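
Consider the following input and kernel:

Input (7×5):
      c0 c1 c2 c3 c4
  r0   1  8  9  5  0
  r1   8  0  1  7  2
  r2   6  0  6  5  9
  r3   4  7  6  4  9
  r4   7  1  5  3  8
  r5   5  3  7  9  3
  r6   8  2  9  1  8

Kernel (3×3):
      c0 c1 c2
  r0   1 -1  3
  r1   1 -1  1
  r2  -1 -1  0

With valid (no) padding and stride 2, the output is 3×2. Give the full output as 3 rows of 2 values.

Output[0,0]: The receptive field on the input at this output position is [1 8 9 / 8 0 1 / 6 0 6]. Elementwise product with the kernel and sum: 1·1 + 8·-1 + 9·3 + 8·1 + 0·-1 + 1·1 + 6·-1 + 0·-1.

23 -11
19 31
20 17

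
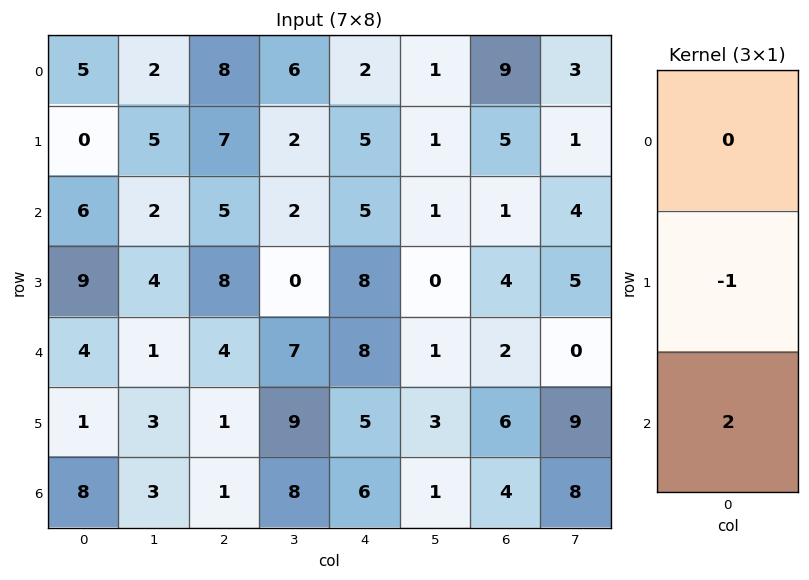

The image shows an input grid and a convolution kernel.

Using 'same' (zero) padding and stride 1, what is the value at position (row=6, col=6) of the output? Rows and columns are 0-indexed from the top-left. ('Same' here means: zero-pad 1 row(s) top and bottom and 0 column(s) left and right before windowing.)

-4

The receptive field on the zero-padded input at this output position is [6 / 4 / 0]. Elementwise product with the kernel and sum: 4·-1 + 0·2.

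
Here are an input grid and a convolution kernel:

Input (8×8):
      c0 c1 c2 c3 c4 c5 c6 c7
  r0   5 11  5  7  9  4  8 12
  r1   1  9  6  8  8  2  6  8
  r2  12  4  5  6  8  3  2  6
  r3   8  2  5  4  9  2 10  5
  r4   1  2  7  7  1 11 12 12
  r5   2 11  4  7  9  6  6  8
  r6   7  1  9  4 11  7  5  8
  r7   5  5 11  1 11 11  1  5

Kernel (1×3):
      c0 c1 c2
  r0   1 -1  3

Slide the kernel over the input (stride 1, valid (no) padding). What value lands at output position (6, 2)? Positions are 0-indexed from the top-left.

The receptive field on the input at this output position is [9 4 11]. Elementwise product with the kernel and sum: 9·1 + 4·-1 + 11·3.

38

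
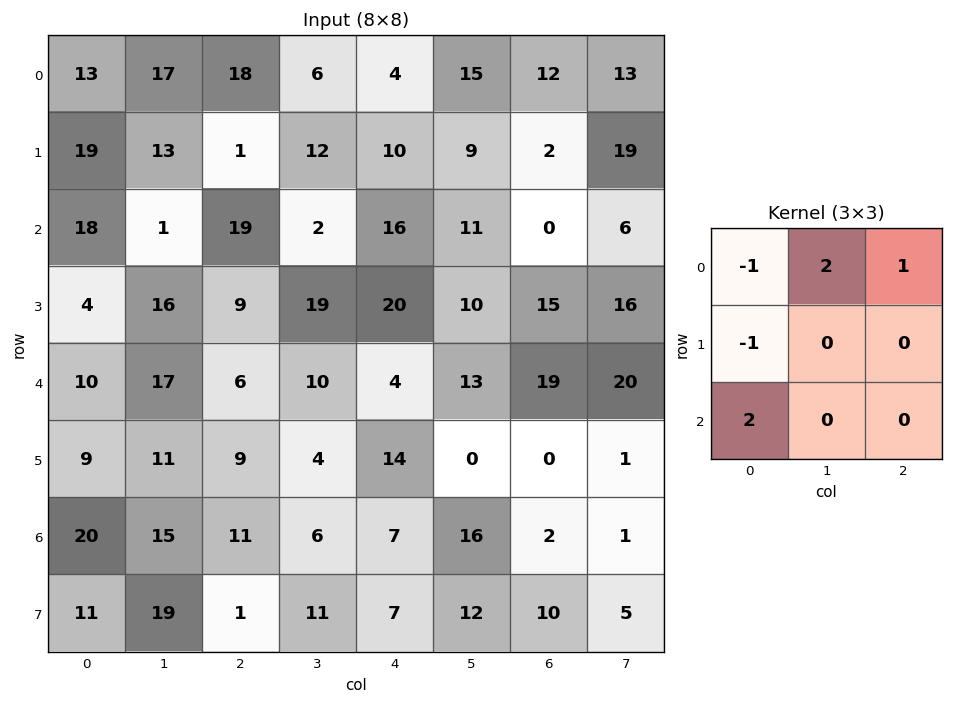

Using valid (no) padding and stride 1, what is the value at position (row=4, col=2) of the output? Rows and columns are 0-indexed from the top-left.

31

The receptive field on the input at this output position is [6 10 4 / 9 4 14 / 11 6 7]. Elementwise product with the kernel and sum: 6·-1 + 10·2 + 4·1 + 9·-1 + 11·2.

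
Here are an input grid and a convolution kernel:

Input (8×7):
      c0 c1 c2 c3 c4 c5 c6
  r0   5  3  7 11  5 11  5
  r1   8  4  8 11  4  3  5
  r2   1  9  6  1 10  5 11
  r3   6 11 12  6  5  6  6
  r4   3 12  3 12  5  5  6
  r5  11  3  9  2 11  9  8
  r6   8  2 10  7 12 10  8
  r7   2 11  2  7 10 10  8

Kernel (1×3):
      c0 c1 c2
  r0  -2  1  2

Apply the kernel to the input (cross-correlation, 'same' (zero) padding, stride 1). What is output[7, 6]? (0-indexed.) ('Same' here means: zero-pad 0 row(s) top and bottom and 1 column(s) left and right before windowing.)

-12

The receptive field on the zero-padded input at this output position is [10 8 0]. Elementwise product with the kernel and sum: 10·-2 + 8·1 + 0·2.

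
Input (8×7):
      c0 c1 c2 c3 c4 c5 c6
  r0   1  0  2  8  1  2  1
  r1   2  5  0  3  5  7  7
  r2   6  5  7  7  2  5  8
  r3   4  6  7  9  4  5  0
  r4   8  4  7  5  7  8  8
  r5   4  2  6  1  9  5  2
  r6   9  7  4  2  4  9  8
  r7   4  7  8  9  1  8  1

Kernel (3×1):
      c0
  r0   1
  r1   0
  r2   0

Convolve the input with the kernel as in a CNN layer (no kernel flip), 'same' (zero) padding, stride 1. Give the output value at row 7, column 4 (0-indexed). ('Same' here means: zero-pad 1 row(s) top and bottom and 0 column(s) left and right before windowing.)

The receptive field on the zero-padded input at this output position is [4 / 1 / 0]. Elementwise product with the kernel and sum: 4·1.

4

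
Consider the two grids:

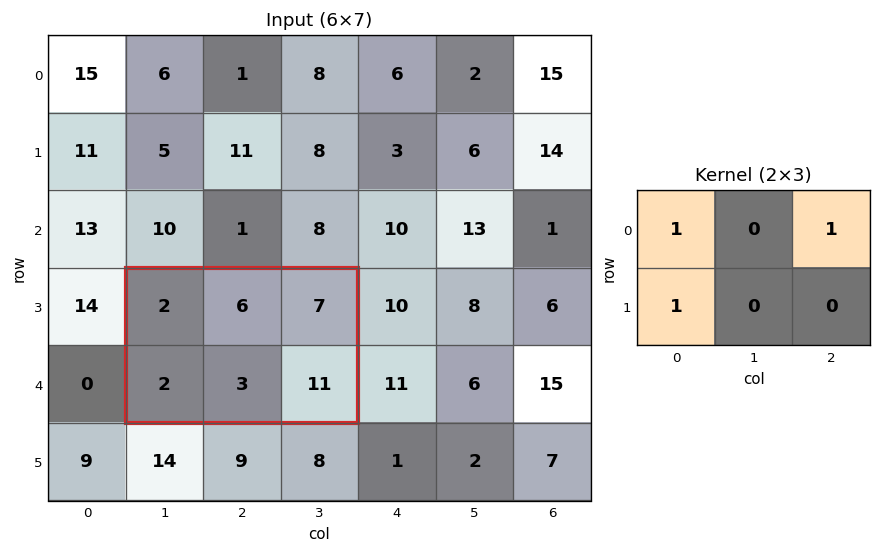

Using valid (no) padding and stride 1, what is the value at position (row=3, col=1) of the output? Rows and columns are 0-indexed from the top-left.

11

The receptive field on the input at this output position is [2 6 7 / 2 3 11]. Elementwise product with the kernel and sum: 2·1 + 7·1 + 2·1.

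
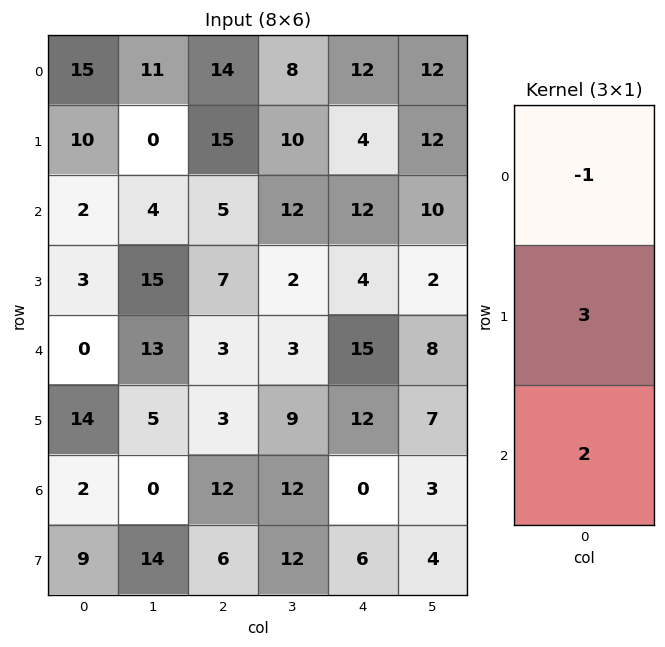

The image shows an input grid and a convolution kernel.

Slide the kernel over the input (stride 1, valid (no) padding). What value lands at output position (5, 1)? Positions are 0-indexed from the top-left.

The receptive field on the input at this output position is [5 / 0 / 14]. Elementwise product with the kernel and sum: 5·-1 + 0·3 + 14·2.

23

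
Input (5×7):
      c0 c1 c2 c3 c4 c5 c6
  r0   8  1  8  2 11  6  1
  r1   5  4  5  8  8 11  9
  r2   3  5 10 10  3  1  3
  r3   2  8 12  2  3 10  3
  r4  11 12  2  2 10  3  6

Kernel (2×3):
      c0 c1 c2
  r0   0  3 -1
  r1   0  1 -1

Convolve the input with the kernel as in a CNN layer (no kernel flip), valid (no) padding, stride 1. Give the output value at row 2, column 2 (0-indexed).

26

The receptive field on the input at this output position is [10 10 3 / 12 2 3]. Elementwise product with the kernel and sum: 10·3 + 3·-1 + 2·1 + 3·-1.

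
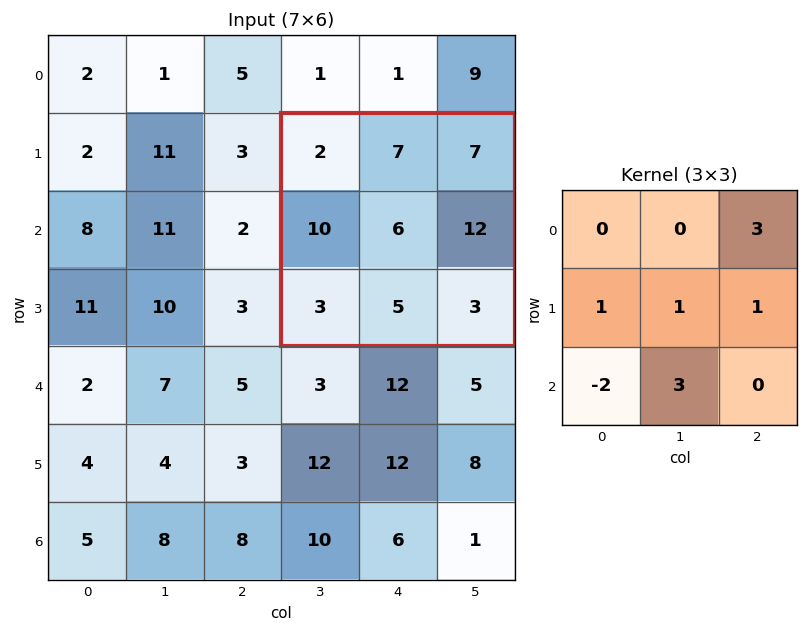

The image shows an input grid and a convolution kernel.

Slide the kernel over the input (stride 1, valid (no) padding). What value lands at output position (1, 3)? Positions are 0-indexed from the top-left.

58

The receptive field on the input at this output position is [2 7 7 / 10 6 12 / 3 5 3]. Elementwise product with the kernel and sum: 7·3 + 10·1 + 6·1 + 12·1 + 3·-2 + 5·3.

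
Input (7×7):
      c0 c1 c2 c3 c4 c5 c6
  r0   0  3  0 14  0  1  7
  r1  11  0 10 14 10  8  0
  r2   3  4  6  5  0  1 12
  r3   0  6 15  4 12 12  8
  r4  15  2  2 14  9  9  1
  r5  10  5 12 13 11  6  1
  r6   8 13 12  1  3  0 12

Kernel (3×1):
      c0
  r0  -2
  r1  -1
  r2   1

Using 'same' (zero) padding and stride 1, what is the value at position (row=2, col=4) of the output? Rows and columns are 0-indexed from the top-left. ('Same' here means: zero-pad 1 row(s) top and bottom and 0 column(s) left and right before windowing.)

The receptive field on the zero-padded input at this output position is [10 / 0 / 12]. Elementwise product with the kernel and sum: 10·-2 + 0·-1 + 12·1.

-8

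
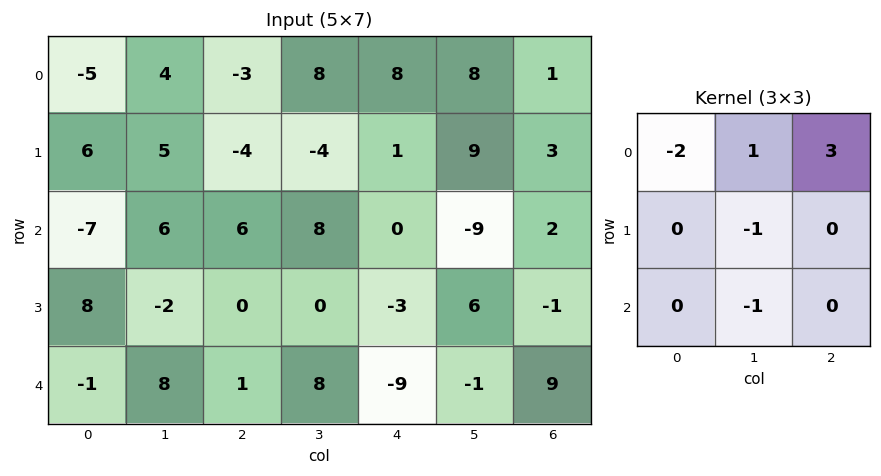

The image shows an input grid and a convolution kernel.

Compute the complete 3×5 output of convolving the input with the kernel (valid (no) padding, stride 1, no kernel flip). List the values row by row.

-6 11 34 15 -5
-23 -32 -1 39 19
32 17 -12 -31 -8

Output[0,0]: The receptive field on the input at this output position is [-5 4 -3 / 6 5 -4 / -7 6 6]. Elementwise product with the kernel and sum: -5·-2 + 4·1 + -3·3 + 5·-1 + 6·-1.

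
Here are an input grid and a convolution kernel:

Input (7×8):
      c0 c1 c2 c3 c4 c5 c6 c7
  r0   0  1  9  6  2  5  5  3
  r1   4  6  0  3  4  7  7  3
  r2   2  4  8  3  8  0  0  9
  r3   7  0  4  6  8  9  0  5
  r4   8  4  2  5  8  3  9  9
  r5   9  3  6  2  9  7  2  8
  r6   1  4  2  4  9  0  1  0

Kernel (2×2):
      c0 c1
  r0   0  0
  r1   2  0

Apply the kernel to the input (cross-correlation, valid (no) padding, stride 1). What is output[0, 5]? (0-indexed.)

The receptive field on the input at this output position is [5 5 / 7 7]. Elementwise product with the kernel and sum: 7·2.

14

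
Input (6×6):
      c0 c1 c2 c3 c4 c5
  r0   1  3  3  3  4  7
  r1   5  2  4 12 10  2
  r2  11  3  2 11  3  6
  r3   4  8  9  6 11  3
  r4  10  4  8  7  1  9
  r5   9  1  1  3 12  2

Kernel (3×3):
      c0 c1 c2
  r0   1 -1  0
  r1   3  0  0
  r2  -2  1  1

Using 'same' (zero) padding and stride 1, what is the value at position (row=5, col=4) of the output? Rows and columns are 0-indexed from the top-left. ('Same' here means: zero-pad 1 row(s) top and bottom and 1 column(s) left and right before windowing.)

15

The receptive field on the zero-padded input at this output position is [7 1 9 / 3 12 2 / 0 0 0]. Elementwise product with the kernel and sum: 7·1 + 1·-1 + 3·3 + 0·-2 + 0·1 + 0·1.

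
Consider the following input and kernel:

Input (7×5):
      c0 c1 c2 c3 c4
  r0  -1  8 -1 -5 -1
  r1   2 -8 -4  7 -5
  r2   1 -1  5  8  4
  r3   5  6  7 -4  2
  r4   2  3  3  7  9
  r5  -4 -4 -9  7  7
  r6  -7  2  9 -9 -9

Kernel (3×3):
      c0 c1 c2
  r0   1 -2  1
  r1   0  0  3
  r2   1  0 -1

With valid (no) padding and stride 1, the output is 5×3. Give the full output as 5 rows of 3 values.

Output[0,0]: The receptive field on the input at this output position is [-1 8 -1 / 2 -8 -4 / 1 -1 5]. Elementwise product with the kernel and sum: -1·1 + 8·-2 + -1·1 + -4·3 + 1·1 + 5·-1.

-34 17 -6
27 41 -6
28 -19 -7
14 -2 28
-44 36 37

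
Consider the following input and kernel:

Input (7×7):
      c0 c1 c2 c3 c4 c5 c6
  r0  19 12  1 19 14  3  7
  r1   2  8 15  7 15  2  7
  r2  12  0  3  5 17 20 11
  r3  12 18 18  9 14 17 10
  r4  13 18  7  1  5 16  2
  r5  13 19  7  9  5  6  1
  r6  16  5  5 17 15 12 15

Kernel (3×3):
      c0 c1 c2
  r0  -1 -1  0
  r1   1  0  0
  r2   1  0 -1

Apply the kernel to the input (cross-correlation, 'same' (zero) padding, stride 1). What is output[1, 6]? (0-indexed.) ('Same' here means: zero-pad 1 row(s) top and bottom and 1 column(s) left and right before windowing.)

12

The receptive field on the zero-padded input at this output position is [3 7 0 / 2 7 0 / 20 11 0]. Elementwise product with the kernel and sum: 3·-1 + 7·-1 + 2·1 + 20·1 + 0·-1.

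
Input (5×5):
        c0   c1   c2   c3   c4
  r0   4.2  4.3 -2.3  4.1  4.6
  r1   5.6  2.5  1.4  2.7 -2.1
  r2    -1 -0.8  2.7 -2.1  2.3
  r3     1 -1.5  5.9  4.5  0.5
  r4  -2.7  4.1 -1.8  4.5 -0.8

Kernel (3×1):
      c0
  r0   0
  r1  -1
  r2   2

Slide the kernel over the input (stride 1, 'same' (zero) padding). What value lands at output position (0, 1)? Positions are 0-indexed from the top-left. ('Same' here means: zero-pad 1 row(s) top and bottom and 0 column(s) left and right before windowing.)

0.7

The receptive field on the zero-padded input at this output position is [0 / 4.3 / 2.5]. Elementwise product with the kernel and sum: 4.3·-1 + 2.5·2.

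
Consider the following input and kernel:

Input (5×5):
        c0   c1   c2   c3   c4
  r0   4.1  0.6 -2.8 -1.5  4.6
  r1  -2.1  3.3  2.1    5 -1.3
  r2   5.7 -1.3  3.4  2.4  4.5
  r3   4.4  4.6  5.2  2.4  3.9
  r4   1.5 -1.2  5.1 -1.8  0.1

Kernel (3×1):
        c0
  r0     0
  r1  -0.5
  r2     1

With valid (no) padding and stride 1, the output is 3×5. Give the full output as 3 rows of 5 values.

6.75 -2.95 2.35 -0.1 5.15
1.55 5.25 3.5 1.2 1.65
-0.7 -3.5 2.5 -3 -1.85

Output[0,0]: The receptive field on the input at this output position is [4.1 / -2.1 / 5.7]. Elementwise product with the kernel and sum: -2.1·-0.5 + 5.7·1.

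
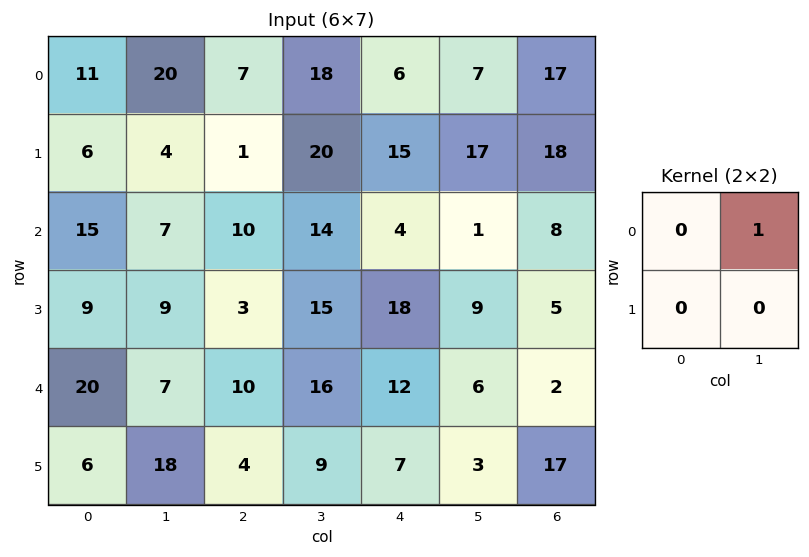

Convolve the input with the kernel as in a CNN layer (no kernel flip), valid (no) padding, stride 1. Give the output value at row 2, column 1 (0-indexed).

The receptive field on the input at this output position is [7 10 / 9 3]. Elementwise product with the kernel and sum: 10·1.

10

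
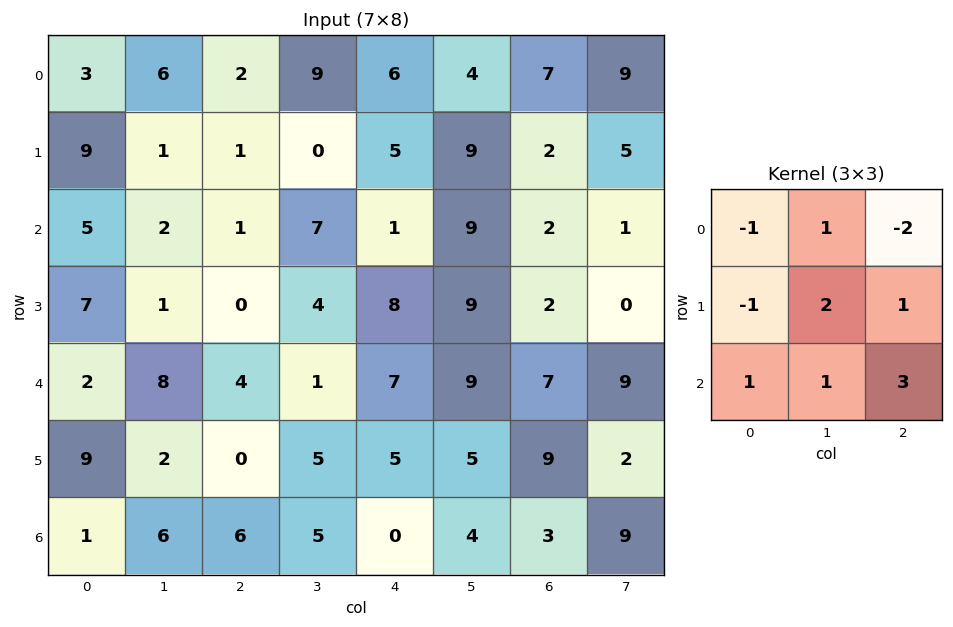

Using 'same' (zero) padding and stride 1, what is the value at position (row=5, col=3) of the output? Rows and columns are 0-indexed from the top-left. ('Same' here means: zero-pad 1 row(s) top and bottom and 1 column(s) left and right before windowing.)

9

The receptive field on the zero-padded input at this output position is [4 1 7 / 0 5 5 / 6 5 0]. Elementwise product with the kernel and sum: 4·-1 + 1·1 + 7·-2 + 0·-1 + 5·2 + 5·1 + 6·1 + 5·1 + 0·3.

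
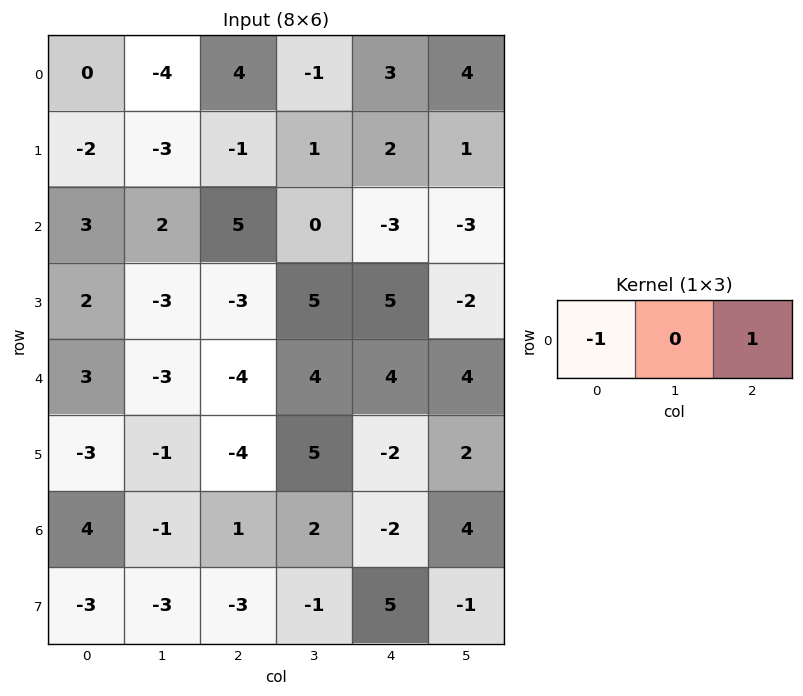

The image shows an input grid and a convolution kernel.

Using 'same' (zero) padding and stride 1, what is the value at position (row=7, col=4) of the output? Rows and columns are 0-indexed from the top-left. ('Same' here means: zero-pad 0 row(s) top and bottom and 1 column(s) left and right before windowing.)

0

The receptive field on the zero-padded input at this output position is [-1 5 -1]. Elementwise product with the kernel and sum: -1·-1 + -1·1.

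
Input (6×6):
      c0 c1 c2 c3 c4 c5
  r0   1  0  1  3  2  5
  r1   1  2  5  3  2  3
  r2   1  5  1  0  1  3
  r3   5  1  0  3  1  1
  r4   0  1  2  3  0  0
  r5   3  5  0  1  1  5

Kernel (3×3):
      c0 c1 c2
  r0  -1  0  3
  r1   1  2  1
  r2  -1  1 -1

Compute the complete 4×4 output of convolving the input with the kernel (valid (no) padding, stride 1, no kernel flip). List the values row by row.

15 20 16 20
22 10 5 8
8 -3 10 12
1 10 11 -2

Output[0,0]: The receptive field on the input at this output position is [1 0 1 / 1 2 5 / 1 5 1]. Elementwise product with the kernel and sum: 1·-1 + 1·3 + 1·1 + 2·2 + 5·1 + 1·-1 + 5·1 + 1·-1.
Output[0,1]: The receptive field on the input at this output position is [0 1 3 / 2 5 3 / 5 1 0]. Elementwise product with the kernel and sum: 0·-1 + 3·3 + 2·1 + 5·2 + 3·1 + 5·-1 + 1·1 + 0·-1.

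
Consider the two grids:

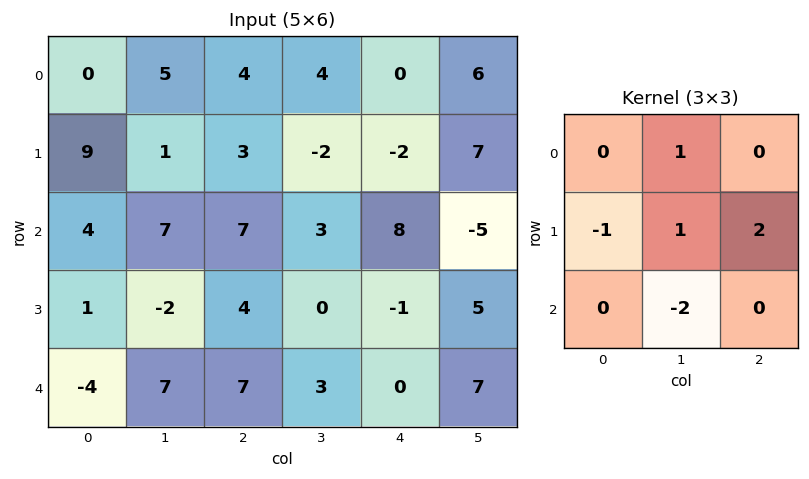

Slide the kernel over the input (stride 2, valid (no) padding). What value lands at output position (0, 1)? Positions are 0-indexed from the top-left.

The receptive field on the input at this output position is [4 4 0 / 3 -2 -2 / 7 3 8]. Elementwise product with the kernel and sum: 4·1 + 3·-1 + -2·1 + -2·2 + 3·-2.

-11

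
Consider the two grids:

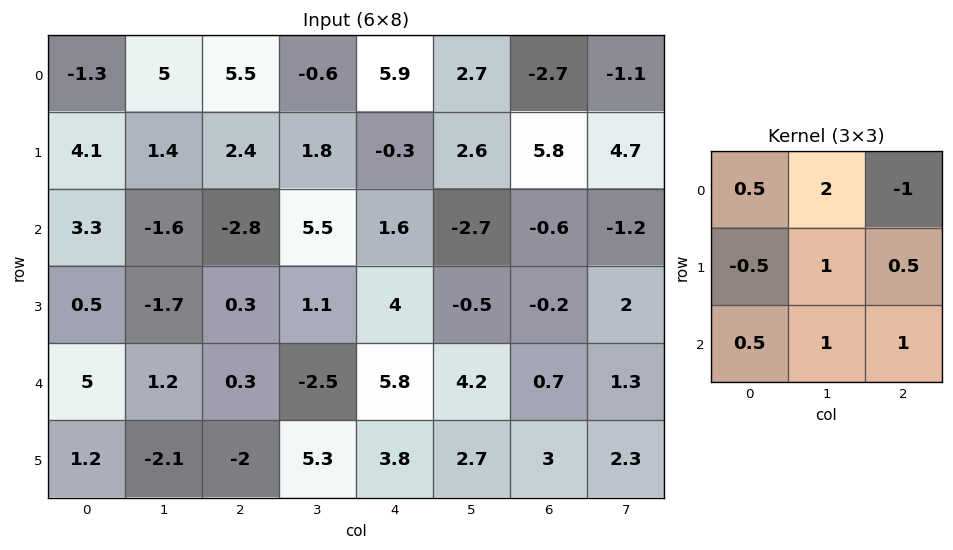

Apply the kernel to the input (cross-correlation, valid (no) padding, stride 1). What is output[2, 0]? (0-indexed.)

The receptive field on the input at this output position is [3.3 -1.6 -2.8 / 0.5 -1.7 0.3 / 5 1.2 0.3]. Elementwise product with the kernel and sum: 3.3·0.5 + -1.6·2 + -2.8·-1 + 0.5·-0.5 + -1.7·1 + 0.3·0.5 + 5·0.5 + 1.2·1 + 0.3·1.

3.45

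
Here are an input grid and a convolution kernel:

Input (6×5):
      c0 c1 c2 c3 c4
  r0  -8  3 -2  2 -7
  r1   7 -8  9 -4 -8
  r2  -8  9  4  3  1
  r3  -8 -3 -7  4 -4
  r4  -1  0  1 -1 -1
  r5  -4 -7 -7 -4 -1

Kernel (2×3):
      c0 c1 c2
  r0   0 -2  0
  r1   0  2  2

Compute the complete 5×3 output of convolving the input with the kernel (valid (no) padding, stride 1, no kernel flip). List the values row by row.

Output[0,0]: The receptive field on the input at this output position is [-8 3 -2 / 7 -8 9]. Elementwise product with the kernel and sum: 3·-2 + -8·2 + 9·2.
Output[0,1]: The receptive field on the input at this output position is [3 -2 2 / -8 9 -4]. Elementwise product with the kernel and sum: -2·-2 + 9·2 + -4·2.

-4 14 -28
42 -4 16
-38 -14 -6
8 14 -12
-28 -24 -8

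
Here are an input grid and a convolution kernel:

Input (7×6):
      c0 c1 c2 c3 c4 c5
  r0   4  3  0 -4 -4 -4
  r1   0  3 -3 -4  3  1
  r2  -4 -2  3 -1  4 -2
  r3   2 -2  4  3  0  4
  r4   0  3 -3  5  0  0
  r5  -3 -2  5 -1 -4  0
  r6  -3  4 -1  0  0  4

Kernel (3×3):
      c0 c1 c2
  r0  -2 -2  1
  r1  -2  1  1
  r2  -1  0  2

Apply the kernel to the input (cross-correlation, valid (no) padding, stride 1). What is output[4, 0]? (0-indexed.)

1

The receptive field on the input at this output position is [0 3 -3 / -3 -2 5 / -3 4 -1]. Elementwise product with the kernel and sum: 0·-2 + 3·-2 + -3·1 + -3·-2 + -2·1 + 5·1 + -3·-1 + -1·2.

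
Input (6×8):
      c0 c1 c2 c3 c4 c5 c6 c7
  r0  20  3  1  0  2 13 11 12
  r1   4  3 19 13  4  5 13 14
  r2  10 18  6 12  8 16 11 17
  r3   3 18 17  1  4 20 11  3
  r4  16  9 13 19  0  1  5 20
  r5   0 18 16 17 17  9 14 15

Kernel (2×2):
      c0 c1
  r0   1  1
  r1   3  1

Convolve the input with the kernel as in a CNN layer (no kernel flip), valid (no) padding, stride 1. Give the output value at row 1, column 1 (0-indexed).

82

The receptive field on the input at this output position is [3 19 / 18 6]. Elementwise product with the kernel and sum: 3·1 + 19·1 + 18·3 + 6·1.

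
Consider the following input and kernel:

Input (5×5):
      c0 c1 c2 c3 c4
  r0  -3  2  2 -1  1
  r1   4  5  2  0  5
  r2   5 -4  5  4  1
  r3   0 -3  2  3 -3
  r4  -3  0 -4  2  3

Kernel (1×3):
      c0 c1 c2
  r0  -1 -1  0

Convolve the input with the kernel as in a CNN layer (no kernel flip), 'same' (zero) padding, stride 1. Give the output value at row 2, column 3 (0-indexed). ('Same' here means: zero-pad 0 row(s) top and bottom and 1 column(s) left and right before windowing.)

The receptive field on the zero-padded input at this output position is [5 4 1]. Elementwise product with the kernel and sum: 5·-1 + 4·-1.

-9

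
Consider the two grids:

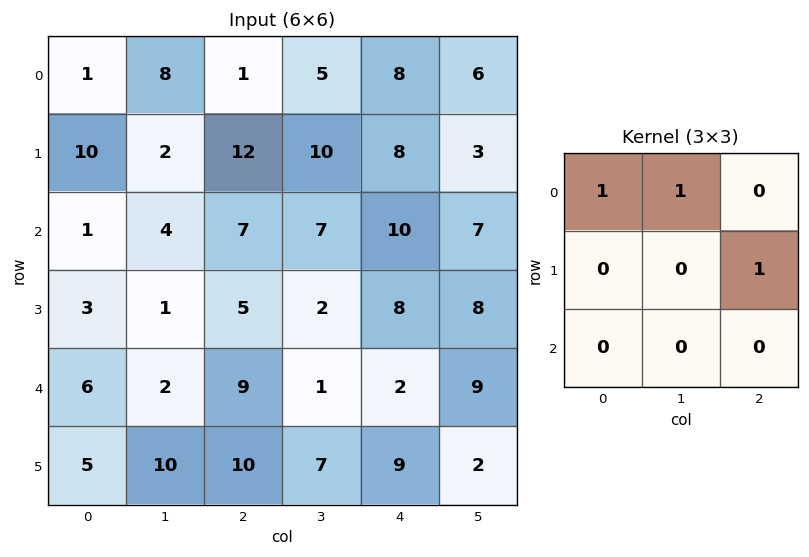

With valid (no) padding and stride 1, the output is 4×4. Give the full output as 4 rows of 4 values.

Output[0,0]: The receptive field on the input at this output position is [1 8 1 / 10 2 12 / 1 4 7]. Elementwise product with the kernel and sum: 1·1 + 8·1 + 12·1.

21 19 14 16
19 21 32 25
10 13 22 25
13 7 9 19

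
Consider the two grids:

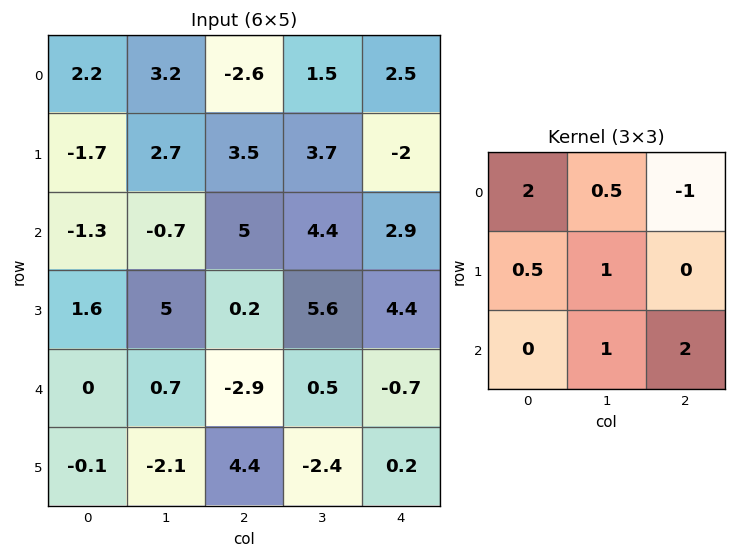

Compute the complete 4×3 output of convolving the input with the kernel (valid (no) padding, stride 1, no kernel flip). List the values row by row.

19.75 22.25 8.7
-1.5 19.5 32.15
-7.25 -2.5 14.1
12.9 1.55 -4.15

Output[0,0]: The receptive field on the input at this output position is [2.2 3.2 -2.6 / -1.7 2.7 3.5 / -1.3 -0.7 5]. Elementwise product with the kernel and sum: 2.2·2 + 3.2·0.5 + -2.6·-1 + -1.7·0.5 + 2.7·1 + -0.7·1 + 5·2.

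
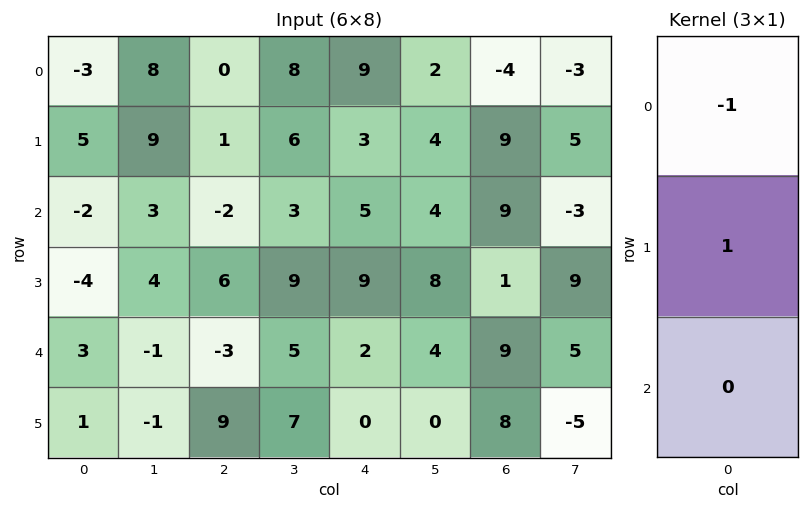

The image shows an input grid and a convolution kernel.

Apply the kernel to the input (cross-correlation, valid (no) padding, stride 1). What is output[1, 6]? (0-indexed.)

The receptive field on the input at this output position is [9 / 9 / 1]. Elementwise product with the kernel and sum: 9·-1 + 9·1.

0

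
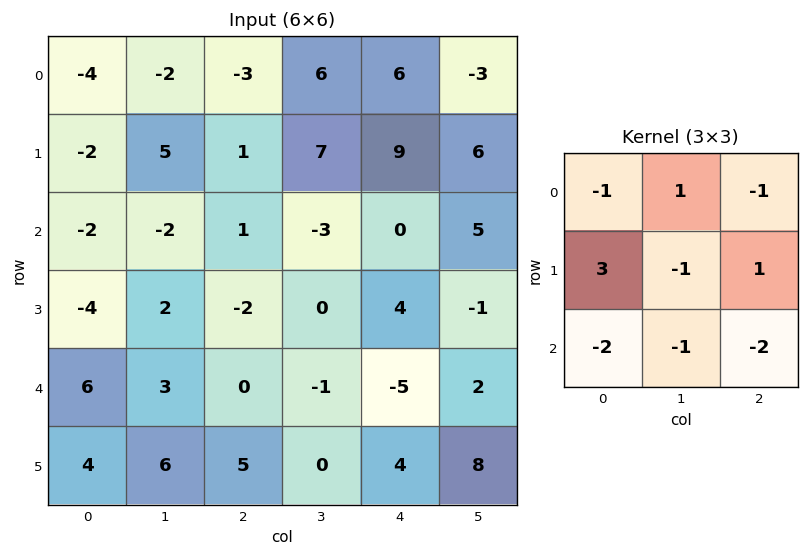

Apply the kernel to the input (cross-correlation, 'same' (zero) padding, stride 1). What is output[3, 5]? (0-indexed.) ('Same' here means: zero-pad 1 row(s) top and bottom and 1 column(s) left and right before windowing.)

The receptive field on the zero-padded input at this output position is [0 5 0 / 4 -1 0 / -5 2 0]. Elementwise product with the kernel and sum: 0·-1 + 5·1 + 0·-1 + 4·3 + -1·-1 + 0·1 + -5·-2 + 2·-1 + 0·-2.

26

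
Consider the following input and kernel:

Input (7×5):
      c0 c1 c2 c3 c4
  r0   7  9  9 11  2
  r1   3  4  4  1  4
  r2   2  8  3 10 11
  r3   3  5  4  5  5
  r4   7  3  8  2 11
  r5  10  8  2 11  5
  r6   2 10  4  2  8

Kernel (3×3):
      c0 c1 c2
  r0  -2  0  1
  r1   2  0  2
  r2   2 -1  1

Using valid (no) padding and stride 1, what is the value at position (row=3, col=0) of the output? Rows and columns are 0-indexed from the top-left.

42

The receptive field on the input at this output position is [3 5 4 / 7 3 8 / 10 8 2]. Elementwise product with the kernel and sum: 3·-2 + 4·1 + 7·2 + 8·2 + 10·2 + 8·-1 + 2·1.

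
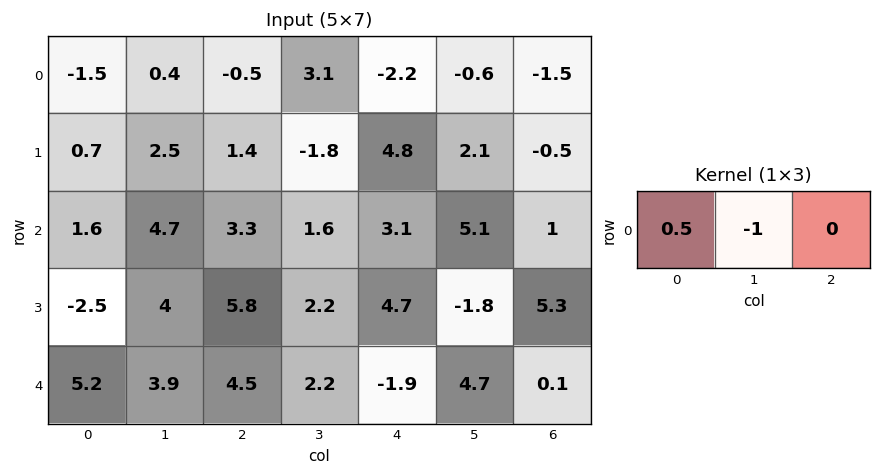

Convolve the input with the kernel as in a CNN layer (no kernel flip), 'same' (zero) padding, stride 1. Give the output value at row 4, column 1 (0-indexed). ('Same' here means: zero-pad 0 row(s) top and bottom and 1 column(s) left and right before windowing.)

-1.3

The receptive field on the zero-padded input at this output position is [5.2 3.9 4.5]. Elementwise product with the kernel and sum: 5.2·0.5 + 3.9·-1.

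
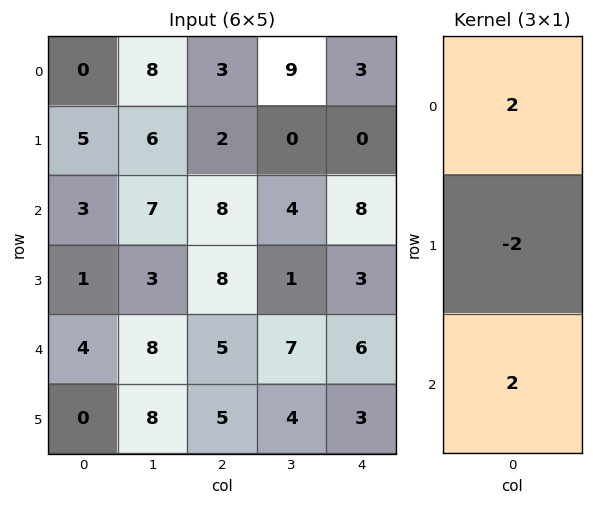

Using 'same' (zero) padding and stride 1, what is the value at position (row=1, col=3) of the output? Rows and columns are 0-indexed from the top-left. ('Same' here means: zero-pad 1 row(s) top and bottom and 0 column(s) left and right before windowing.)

The receptive field on the zero-padded input at this output position is [9 / 0 / 4]. Elementwise product with the kernel and sum: 9·2 + 0·-2 + 4·2.

26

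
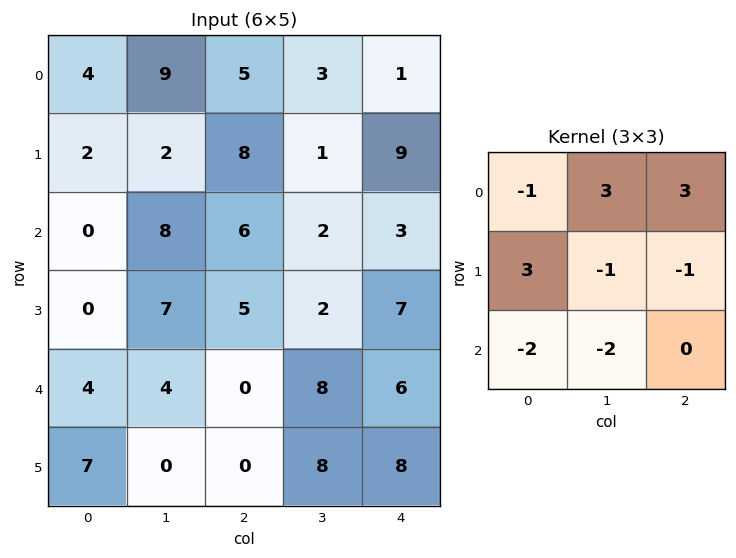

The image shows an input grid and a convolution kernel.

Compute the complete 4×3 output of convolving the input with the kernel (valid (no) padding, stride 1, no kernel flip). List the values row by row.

18 -16 5
0 17 21
14 22 -1
30 18 -8

Output[0,0]: The receptive field on the input at this output position is [4 9 5 / 2 2 8 / 0 8 6]. Elementwise product with the kernel and sum: 4·-1 + 9·3 + 5·3 + 2·3 + 2·-1 + 8·-1 + 0·-2 + 8·-2.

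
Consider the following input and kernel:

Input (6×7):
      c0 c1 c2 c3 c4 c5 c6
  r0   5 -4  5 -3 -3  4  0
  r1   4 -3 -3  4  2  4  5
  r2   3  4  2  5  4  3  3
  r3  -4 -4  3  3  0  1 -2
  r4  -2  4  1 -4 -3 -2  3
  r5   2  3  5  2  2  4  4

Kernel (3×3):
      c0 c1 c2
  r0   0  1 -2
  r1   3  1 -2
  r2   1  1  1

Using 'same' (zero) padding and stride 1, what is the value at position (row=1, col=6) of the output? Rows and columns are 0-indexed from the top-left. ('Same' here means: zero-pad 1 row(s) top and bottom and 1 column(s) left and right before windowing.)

23

The receptive field on the zero-padded input at this output position is [4 0 0 / 4 5 0 / 3 3 0]. Elementwise product with the kernel and sum: 0·1 + 0·-2 + 4·3 + 5·1 + 0·-2 + 3·1 + 3·1 + 0·1.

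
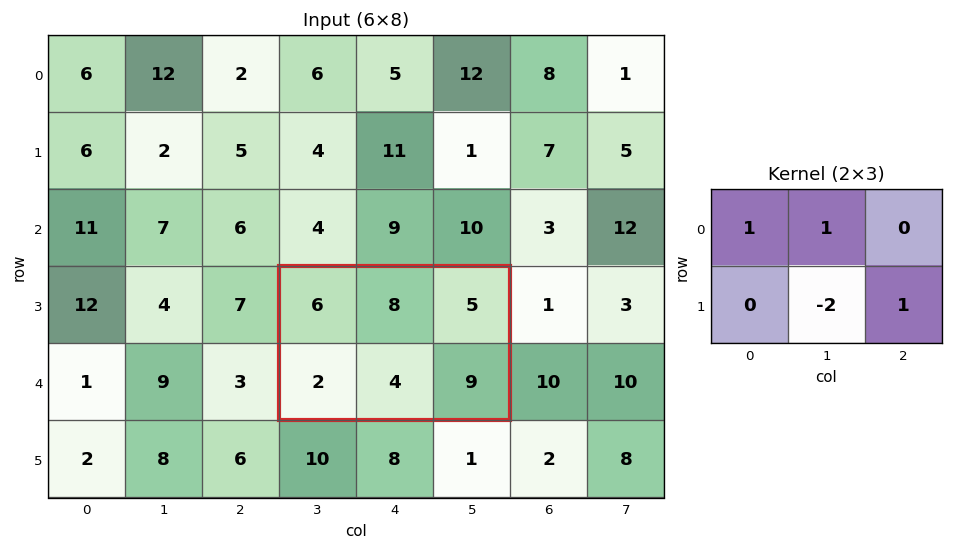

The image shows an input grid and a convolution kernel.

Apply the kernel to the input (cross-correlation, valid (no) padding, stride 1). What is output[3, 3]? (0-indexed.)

The receptive field on the input at this output position is [6 8 5 / 2 4 9]. Elementwise product with the kernel and sum: 6·1 + 8·1 + 4·-2 + 9·1.

15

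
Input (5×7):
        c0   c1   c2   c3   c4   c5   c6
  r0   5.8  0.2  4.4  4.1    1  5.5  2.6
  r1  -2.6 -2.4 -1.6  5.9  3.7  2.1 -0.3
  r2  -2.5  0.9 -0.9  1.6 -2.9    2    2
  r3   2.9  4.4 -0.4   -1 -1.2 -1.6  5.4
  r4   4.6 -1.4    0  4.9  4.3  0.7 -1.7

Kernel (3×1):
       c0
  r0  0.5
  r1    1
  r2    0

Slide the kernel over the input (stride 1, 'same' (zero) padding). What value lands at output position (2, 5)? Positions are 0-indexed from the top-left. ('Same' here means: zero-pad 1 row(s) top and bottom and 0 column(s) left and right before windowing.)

The receptive field on the zero-padded input at this output position is [2.1 / 2 / -1.6]. Elementwise product with the kernel and sum: 2.1·0.5 + 2·1.

3.05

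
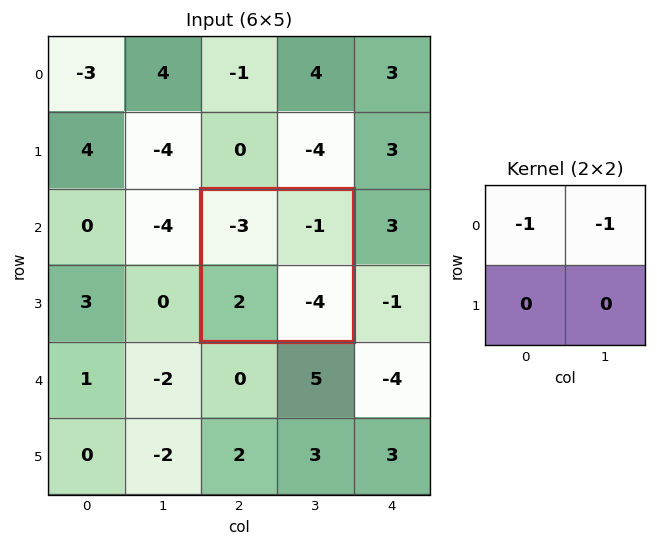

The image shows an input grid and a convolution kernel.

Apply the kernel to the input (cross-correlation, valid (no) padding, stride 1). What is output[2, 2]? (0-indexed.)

4

The receptive field on the input at this output position is [-3 -1 / 2 -4]. Elementwise product with the kernel and sum: -3·-1 + -1·-1.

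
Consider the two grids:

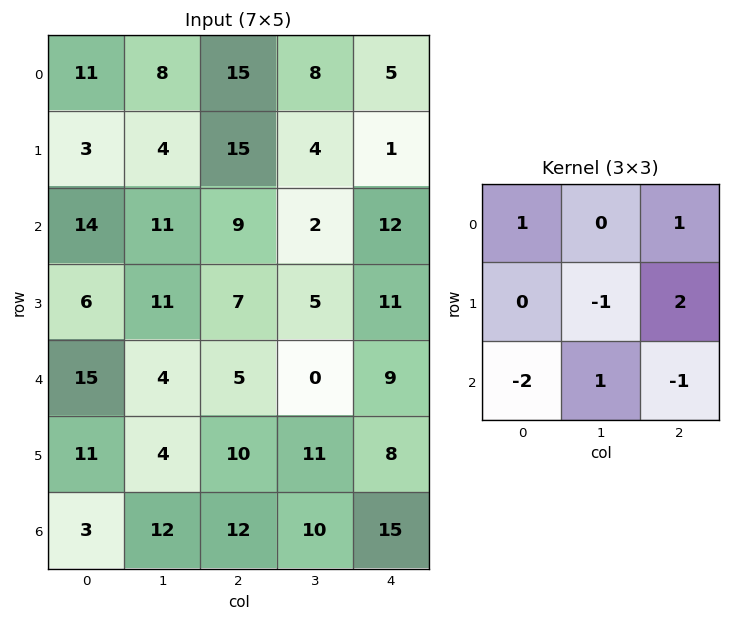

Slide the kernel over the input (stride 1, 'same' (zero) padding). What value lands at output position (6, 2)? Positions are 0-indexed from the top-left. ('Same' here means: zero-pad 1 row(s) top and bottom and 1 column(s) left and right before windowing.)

23

The receptive field on the zero-padded input at this output position is [4 10 11 / 12 12 10 / 0 0 0]. Elementwise product with the kernel and sum: 4·1 + 11·1 + 12·-1 + 10·2 + 0·-2 + 0·1 + 0·-1.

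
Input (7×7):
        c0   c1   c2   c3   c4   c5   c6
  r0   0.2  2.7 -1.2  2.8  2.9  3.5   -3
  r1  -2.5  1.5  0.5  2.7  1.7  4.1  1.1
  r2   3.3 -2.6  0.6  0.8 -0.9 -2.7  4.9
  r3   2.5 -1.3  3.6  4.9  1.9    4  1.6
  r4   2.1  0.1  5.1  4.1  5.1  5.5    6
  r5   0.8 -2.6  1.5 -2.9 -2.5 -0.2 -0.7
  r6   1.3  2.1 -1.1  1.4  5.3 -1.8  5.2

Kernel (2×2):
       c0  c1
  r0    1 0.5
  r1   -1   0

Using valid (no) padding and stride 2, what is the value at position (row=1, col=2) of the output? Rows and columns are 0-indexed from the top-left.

The receptive field on the input at this output position is [-0.9 -2.7 / 1.9 4]. Elementwise product with the kernel and sum: -0.9·1 + -2.7·0.5 + 1.9·-1.

-4.15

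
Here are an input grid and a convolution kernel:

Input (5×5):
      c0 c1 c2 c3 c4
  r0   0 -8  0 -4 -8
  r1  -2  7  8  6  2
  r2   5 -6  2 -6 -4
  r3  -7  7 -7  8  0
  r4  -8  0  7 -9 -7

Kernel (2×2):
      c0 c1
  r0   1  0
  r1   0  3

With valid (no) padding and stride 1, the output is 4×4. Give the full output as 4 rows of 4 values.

21 16 18 2
-20 13 -10 -6
26 -27 26 -6
-7 28 -34 -13

Output[0,0]: The receptive field on the input at this output position is [0 -8 / -2 7]. Elementwise product with the kernel and sum: 0·1 + 7·3.
Output[0,1]: The receptive field on the input at this output position is [-8 0 / 7 8]. Elementwise product with the kernel and sum: -8·1 + 8·3.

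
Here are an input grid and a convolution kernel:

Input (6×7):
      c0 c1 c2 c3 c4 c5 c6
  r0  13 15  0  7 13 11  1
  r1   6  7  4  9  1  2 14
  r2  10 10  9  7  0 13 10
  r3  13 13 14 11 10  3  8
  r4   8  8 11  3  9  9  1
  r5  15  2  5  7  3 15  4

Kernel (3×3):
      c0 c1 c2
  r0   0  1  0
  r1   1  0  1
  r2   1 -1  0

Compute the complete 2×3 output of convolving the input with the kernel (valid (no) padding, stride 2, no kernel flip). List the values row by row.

Output[0,0]: The receptive field on the input at this output position is [13 15 0 / 6 7 4 / 10 10 9]. Elementwise product with the kernel and sum: 15·1 + 6·1 + 4·1 + 10·1 + 10·-1.
Output[0,1]: The receptive field on the input at this output position is [0 7 13 / 4 9 1 / 9 7 0]. Elementwise product with the kernel and sum: 7·1 + 4·1 + 1·1 + 9·1 + 7·-1.

25 14 13
37 39 31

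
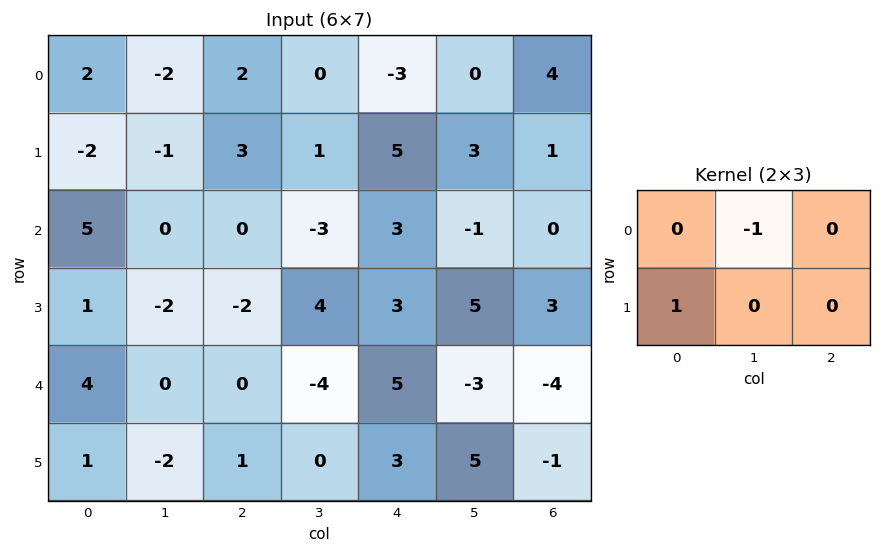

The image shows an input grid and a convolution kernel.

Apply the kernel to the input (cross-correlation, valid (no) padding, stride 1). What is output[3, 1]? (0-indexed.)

2

The receptive field on the input at this output position is [-2 -2 4 / 0 0 -4]. Elementwise product with the kernel and sum: -2·-1 + 0·1.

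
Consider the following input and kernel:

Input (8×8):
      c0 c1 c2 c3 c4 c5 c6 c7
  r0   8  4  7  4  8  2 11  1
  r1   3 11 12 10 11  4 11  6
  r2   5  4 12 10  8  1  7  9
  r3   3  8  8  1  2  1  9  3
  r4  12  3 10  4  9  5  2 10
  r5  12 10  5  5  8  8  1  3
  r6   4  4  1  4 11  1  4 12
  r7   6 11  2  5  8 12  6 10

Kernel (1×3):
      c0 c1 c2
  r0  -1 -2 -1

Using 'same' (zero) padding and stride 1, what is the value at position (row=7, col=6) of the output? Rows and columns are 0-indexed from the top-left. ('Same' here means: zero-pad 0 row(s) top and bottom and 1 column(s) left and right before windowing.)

-34

The receptive field on the zero-padded input at this output position is [12 6 10]. Elementwise product with the kernel and sum: 12·-1 + 6·-2 + 10·-1.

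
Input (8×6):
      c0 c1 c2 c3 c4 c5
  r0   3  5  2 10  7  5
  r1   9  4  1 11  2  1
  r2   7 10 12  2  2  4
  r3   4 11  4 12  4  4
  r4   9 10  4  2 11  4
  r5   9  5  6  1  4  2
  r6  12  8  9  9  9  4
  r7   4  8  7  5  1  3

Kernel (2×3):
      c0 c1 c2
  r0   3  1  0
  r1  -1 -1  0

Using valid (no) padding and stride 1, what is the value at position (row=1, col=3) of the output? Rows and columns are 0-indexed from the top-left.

The receptive field on the input at this output position is [11 2 1 / 2 2 4]. Elementwise product with the kernel and sum: 11·3 + 2·1 + 2·-1 + 2·-1.

31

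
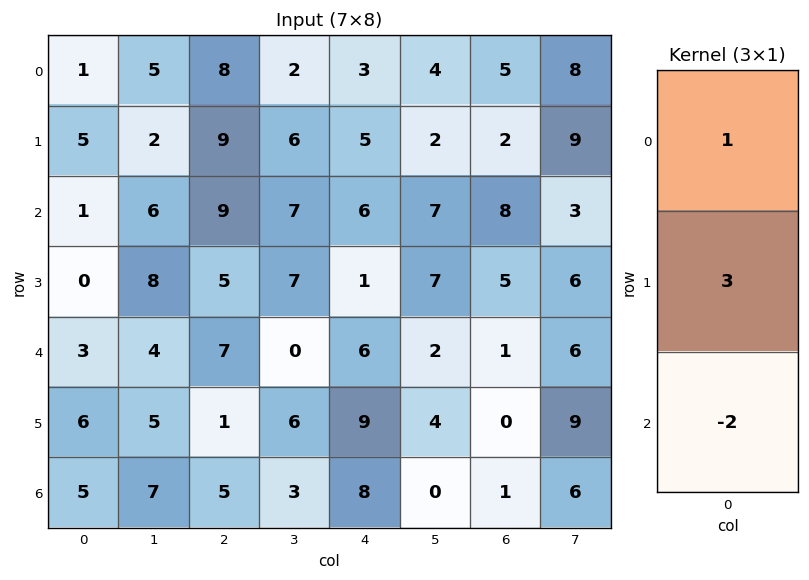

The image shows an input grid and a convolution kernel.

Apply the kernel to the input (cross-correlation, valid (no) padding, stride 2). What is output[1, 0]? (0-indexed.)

The receptive field on the input at this output position is [1 / 0 / 3]. Elementwise product with the kernel and sum: 1·1 + 0·3 + 3·-2.

-5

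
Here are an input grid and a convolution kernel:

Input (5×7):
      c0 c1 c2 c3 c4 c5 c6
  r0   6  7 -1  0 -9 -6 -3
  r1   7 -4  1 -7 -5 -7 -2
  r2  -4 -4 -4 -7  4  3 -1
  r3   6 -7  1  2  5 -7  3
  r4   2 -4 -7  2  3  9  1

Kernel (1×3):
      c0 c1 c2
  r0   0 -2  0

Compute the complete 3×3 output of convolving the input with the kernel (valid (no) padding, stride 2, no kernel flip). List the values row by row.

-14 0 12
8 14 -6
8 -4 -18

Output[0,0]: The receptive field on the input at this output position is [6 7 -1]. Elementwise product with the kernel and sum: 7·-2.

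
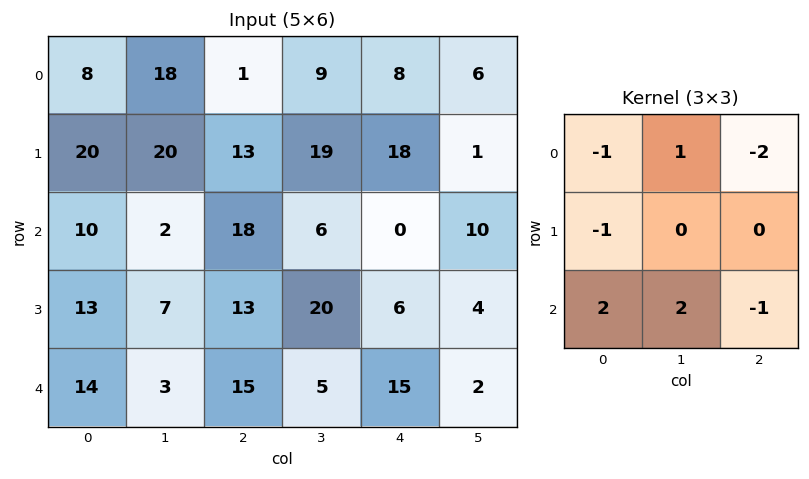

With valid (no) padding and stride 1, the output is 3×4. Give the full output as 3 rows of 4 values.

-6 -21 27 -30
-9 -27 12 39
-38 28 0 -8

Output[0,0]: The receptive field on the input at this output position is [8 18 1 / 20 20 13 / 10 2 18]. Elementwise product with the kernel and sum: 8·-1 + 18·1 + 1·-2 + 20·-1 + 10·2 + 2·2 + 18·-1.
Output[0,1]: The receptive field on the input at this output position is [18 1 9 / 20 13 19 / 2 18 6]. Elementwise product with the kernel and sum: 18·-1 + 1·1 + 9·-2 + 20·-1 + 2·2 + 18·2 + 6·-1.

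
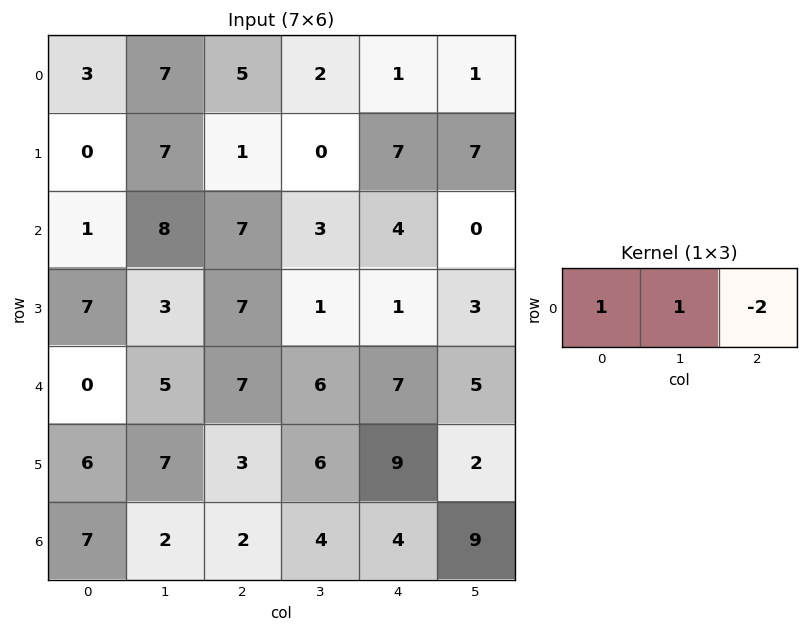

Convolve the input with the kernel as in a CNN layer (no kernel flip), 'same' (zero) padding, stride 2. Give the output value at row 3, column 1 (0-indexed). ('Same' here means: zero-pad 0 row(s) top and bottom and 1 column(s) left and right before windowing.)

The receptive field on the zero-padded input at this output position is [2 2 4]. Elementwise product with the kernel and sum: 2·1 + 2·1 + 4·-2.

-4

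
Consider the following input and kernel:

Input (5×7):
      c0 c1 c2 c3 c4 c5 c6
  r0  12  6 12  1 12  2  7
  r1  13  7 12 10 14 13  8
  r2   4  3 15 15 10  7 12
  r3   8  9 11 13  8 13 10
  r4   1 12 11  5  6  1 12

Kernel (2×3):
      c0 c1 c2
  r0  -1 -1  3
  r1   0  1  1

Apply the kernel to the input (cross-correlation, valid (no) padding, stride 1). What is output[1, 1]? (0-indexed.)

The receptive field on the input at this output position is [7 12 10 / 3 15 15]. Elementwise product with the kernel and sum: 7·-1 + 12·-1 + 10·3 + 15·1 + 15·1.

41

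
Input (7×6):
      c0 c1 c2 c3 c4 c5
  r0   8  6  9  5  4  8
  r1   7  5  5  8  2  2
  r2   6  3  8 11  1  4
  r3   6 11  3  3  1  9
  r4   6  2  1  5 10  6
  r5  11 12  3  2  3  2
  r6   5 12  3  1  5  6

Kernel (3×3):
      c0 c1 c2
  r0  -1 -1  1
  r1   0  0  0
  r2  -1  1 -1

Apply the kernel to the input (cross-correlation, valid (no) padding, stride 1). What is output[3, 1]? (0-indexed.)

-22

The receptive field on the input at this output position is [11 3 3 / 2 1 5 / 12 3 2]. Elementwise product with the kernel and sum: 11·-1 + 3·-1 + 3·1 + 12·-1 + 3·1 + 2·-1.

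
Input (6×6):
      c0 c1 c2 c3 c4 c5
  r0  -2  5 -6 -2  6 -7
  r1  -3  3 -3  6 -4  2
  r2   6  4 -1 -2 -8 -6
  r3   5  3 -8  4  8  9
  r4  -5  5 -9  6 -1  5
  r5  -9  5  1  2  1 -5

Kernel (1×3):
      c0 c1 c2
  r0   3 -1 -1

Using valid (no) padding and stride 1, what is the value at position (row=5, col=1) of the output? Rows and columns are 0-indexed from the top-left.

The receptive field on the input at this output position is [5 1 2]. Elementwise product with the kernel and sum: 5·3 + 1·-1 + 2·-1.

12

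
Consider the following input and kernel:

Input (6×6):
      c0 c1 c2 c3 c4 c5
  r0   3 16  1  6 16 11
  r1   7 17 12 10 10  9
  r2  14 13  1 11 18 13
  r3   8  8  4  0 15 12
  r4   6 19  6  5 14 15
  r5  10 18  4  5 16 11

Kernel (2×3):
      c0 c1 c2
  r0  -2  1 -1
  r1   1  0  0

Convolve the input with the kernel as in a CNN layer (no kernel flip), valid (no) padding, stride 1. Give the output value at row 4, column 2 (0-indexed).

-17

The receptive field on the input at this output position is [6 5 14 / 4 5 16]. Elementwise product with the kernel and sum: 6·-2 + 5·1 + 14·-1 + 4·1.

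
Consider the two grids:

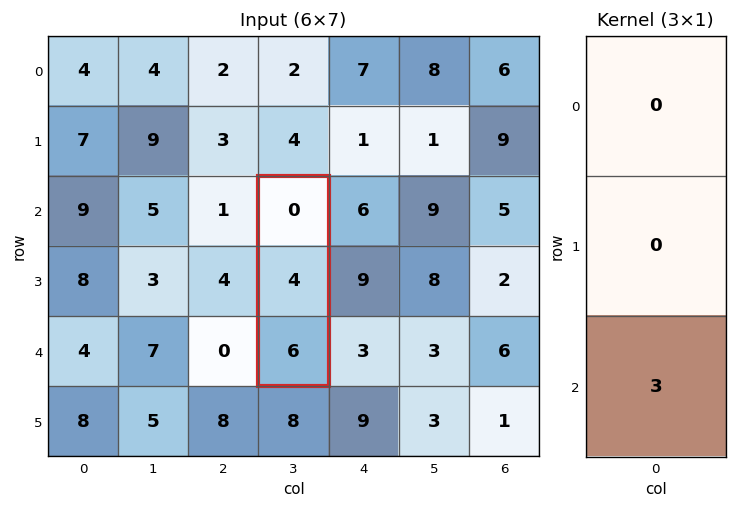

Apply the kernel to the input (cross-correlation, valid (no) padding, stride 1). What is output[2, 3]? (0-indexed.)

18

The receptive field on the input at this output position is [0 / 4 / 6]. Elementwise product with the kernel and sum: 6·3.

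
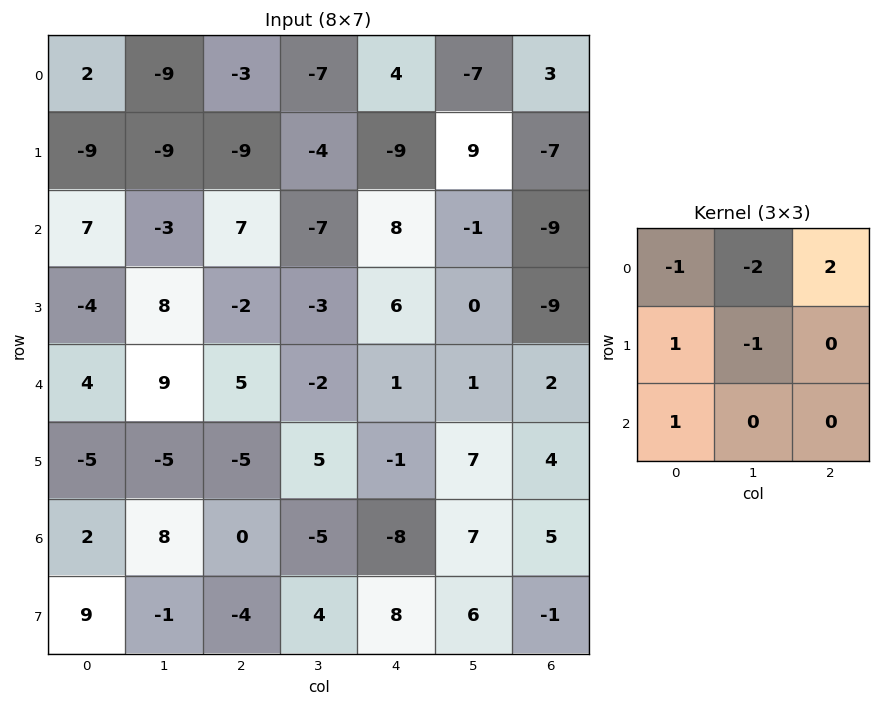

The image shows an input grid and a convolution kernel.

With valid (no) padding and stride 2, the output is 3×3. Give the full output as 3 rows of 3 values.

Output[0,0]: The receptive field on the input at this output position is [2 -9 -3 / -9 -9 -9 / 7 -3 7]. Elementwise product with the kernel and sum: 2·-1 + -9·-2 + -3·2 + -9·1 + -9·-1 + 7·1.

17 27 6
5 29 -17
-10 -9 -15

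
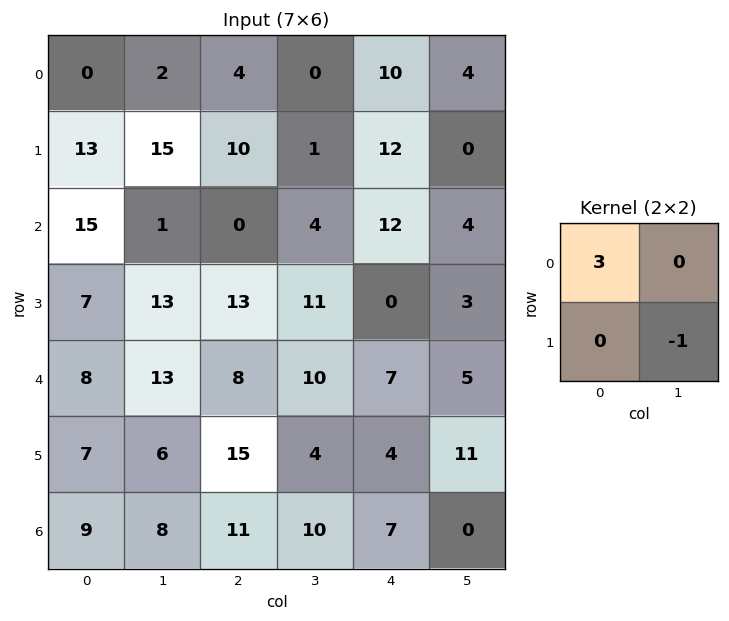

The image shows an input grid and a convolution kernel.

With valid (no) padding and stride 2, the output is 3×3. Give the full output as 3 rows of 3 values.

-15 11 30
32 -11 33
18 20 10

Output[0,0]: The receptive field on the input at this output position is [0 2 / 13 15]. Elementwise product with the kernel and sum: 0·3 + 15·-1.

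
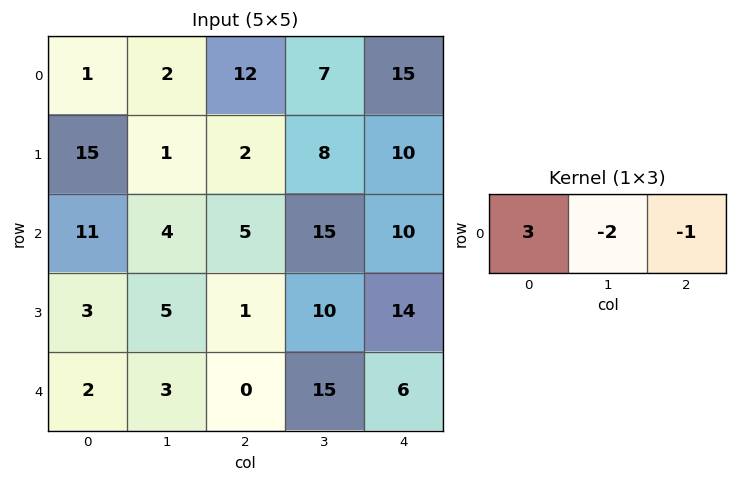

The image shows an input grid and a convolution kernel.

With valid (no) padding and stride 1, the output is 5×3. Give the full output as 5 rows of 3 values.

-13 -25 7
41 -9 -20
20 -13 -25
-2 3 -31
0 -6 -36

Output[0,0]: The receptive field on the input at this output position is [1 2 12]. Elementwise product with the kernel and sum: 1·3 + 2·-2 + 12·-1.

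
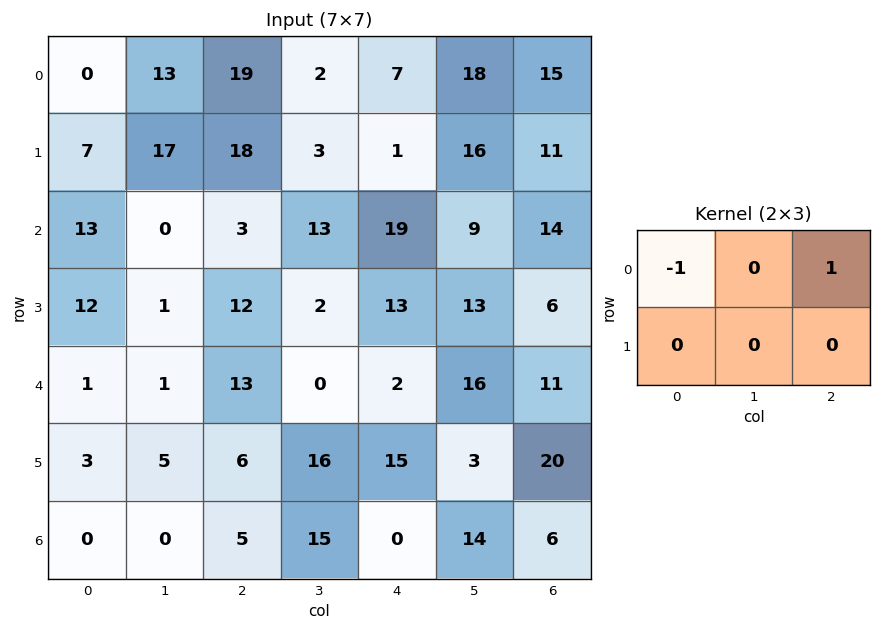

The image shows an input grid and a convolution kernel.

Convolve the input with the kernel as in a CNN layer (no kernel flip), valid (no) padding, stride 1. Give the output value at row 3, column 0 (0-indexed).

The receptive field on the input at this output position is [12 1 12 / 1 1 13]. Elementwise product with the kernel and sum: 12·-1 + 12·1.

0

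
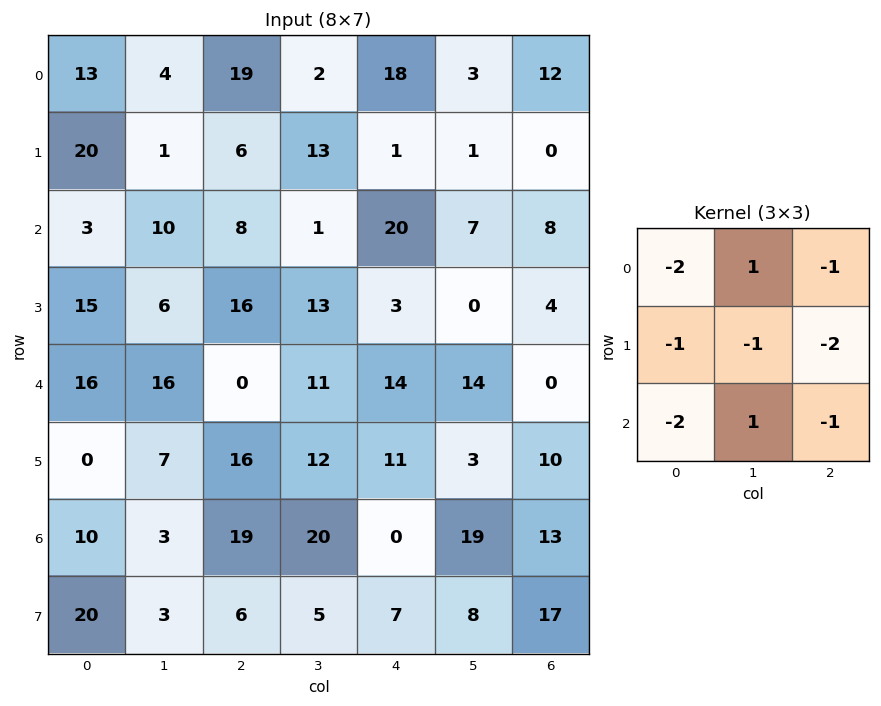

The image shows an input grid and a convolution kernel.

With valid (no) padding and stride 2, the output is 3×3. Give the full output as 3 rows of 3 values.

Output[0,0]: The receptive field on the input at this output position is [13 4 19 / 20 1 6 / 3 10 8]. Elementwise product with the kernel and sum: 13·-2 + 4·1 + 19·-1 + 20·-1 + 1·-1 + 6·-2 + 3·-2 + 10·1 + 8·-1.
Output[0,1]: The receptive field on the input at this output position is [19 2 18 / 6 13 1 / 8 1 20]. Elementwise product with the kernel and sum: 19·-2 + 2·1 + 18·-1 + 6·-1 + 13·-1 + 1·-2 + 8·-2 + 1·1 + 20·-1.

-78 -110 -88
-73 -73 -66
-91 -71 -42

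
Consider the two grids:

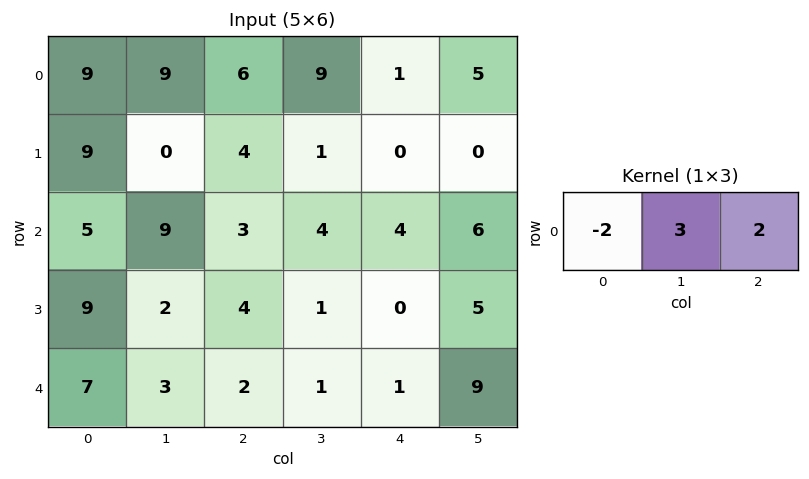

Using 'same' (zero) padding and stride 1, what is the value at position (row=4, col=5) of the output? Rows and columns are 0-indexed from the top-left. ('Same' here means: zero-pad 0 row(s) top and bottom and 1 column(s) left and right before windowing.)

The receptive field on the zero-padded input at this output position is [1 9 0]. Elementwise product with the kernel and sum: 1·-2 + 9·3 + 0·2.

25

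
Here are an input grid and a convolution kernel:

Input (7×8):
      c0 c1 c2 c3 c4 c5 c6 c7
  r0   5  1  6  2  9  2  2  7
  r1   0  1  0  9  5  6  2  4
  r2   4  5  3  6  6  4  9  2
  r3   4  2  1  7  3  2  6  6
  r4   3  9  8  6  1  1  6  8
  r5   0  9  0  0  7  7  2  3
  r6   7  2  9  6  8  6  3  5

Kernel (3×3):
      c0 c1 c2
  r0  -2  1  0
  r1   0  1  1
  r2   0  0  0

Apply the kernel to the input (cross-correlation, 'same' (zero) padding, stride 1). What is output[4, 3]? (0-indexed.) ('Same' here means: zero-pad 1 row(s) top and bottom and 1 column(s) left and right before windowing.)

12

The receptive field on the zero-padded input at this output position is [1 7 3 / 8 6 1 / 0 0 7]. Elementwise product with the kernel and sum: 1·-2 + 7·1 + 6·1 + 1·1.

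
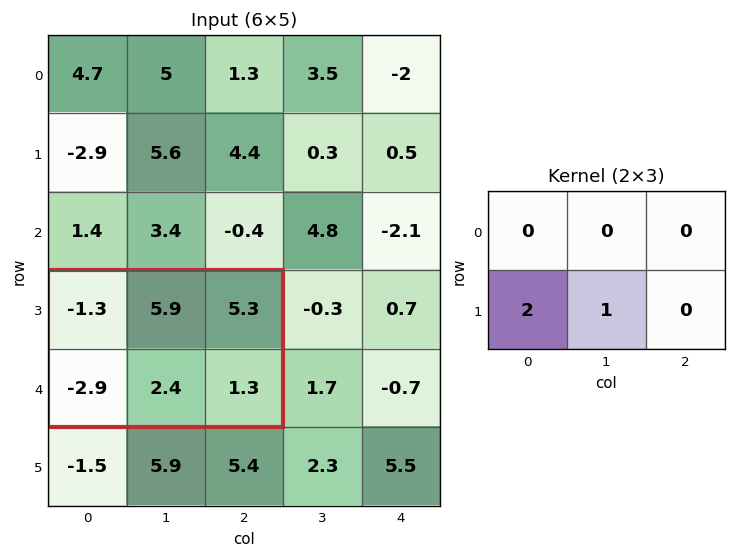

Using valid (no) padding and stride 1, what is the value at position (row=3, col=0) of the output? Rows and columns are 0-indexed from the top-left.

The receptive field on the input at this output position is [-1.3 5.9 5.3 / -2.9 2.4 1.3]. Elementwise product with the kernel and sum: -2.9·2 + 2.4·1.

-3.4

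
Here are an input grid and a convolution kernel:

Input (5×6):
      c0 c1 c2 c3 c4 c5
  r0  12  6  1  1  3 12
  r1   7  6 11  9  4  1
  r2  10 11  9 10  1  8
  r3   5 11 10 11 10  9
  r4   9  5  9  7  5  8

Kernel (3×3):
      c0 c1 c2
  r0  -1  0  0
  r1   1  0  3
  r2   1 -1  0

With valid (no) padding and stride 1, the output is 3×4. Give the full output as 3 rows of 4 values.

27 29 21 20
24 36 0 26
29 29 33 30

Output[0,0]: The receptive field on the input at this output position is [12 6 1 / 7 6 11 / 10 11 9]. Elementwise product with the kernel and sum: 12·-1 + 7·1 + 11·3 + 10·1 + 11·-1.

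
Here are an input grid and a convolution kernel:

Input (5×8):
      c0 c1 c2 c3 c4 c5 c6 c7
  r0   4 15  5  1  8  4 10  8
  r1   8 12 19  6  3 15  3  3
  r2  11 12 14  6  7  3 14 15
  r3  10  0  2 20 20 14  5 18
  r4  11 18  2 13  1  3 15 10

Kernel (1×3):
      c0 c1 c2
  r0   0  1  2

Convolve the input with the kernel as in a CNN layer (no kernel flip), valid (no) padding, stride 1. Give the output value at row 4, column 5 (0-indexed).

35

The receptive field on the input at this output position is [3 15 10]. Elementwise product with the kernel and sum: 15·1 + 10·2.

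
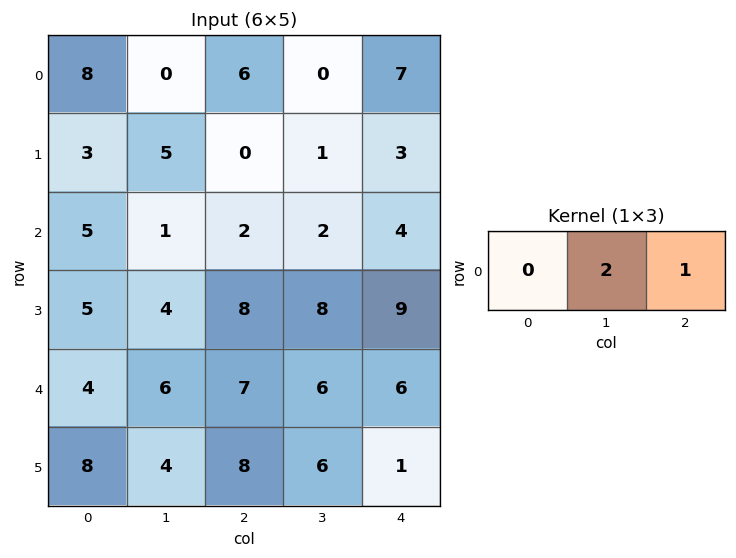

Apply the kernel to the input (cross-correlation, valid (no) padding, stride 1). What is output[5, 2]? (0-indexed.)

13

The receptive field on the input at this output position is [8 6 1]. Elementwise product with the kernel and sum: 6·2 + 1·1.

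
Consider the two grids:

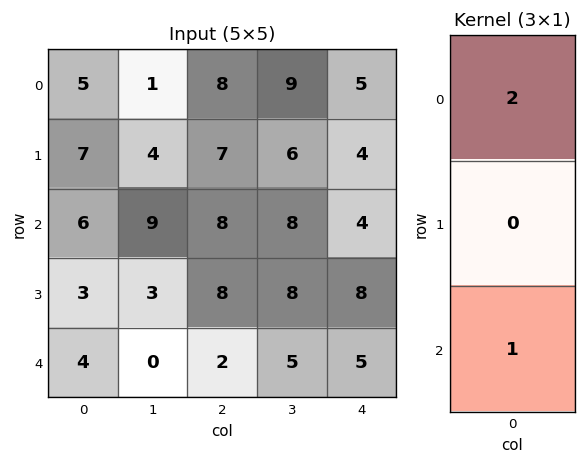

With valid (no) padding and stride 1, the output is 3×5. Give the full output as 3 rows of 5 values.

Output[0,0]: The receptive field on the input at this output position is [5 / 7 / 6]. Elementwise product with the kernel and sum: 5·2 + 6·1.
Output[0,1]: The receptive field on the input at this output position is [1 / 4 / 9]. Elementwise product with the kernel and sum: 1·2 + 9·1.

16 11 24 26 14
17 11 22 20 16
16 18 18 21 13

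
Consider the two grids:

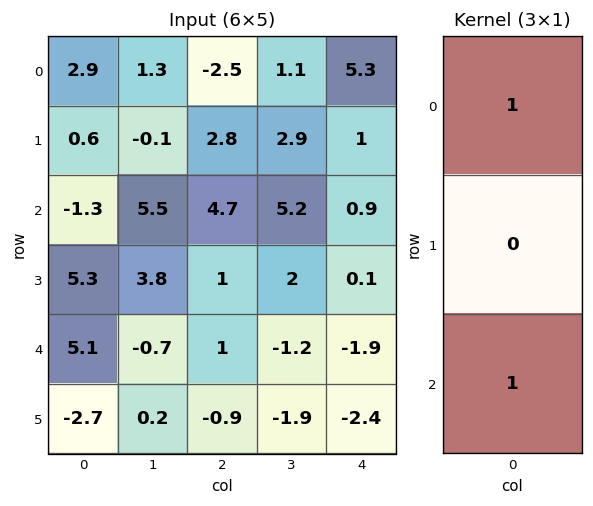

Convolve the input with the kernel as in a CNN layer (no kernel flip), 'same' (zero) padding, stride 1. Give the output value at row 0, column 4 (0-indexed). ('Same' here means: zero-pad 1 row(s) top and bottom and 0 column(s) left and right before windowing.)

1

The receptive field on the zero-padded input at this output position is [0 / 5.3 / 1]. Elementwise product with the kernel and sum: 0·1 + 1·1.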